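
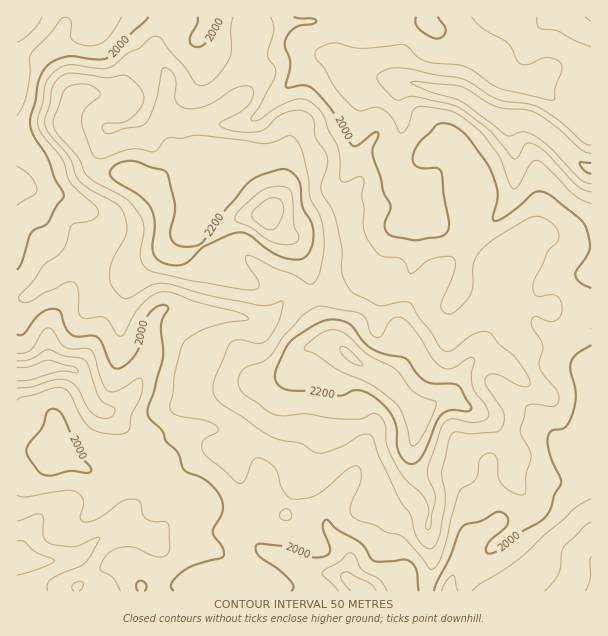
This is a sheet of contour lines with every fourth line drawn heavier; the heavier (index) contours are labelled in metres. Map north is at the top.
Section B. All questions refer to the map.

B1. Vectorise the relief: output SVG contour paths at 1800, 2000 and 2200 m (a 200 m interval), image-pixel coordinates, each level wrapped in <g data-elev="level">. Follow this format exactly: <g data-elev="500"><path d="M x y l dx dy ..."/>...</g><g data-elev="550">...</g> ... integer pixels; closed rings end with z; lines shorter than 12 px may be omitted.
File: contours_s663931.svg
<g data-elev="1800"><path d="M591 174l-6-3-5-7 1-2 10 1"/></g><g data-elev="2000"><path d="M144 591l2-3 0-3-5-4-3 0-2 3 0 4 2 3"/><path d="M291 591l3-4-4-6-11-11-19-13-4-6 0-5 4-2 21 2 10 3 19 8 14-1 5-2 1-3-7-23 0-4 3-4 3 1 8 9 24 13 13 18 7 1 23-3 7 3 6 10 2 19"/><path d="M434 591l3-10 14-26 8-24 5-5 17-5 16-9 4 0 5 3 2 4-1 6-16 15-4 6-1 6 5 2 9-5 21-17 19-10 8-9 7-19 6-12-11-27-2-11 0-7 4-7 12-2 6-8 4-12 2-12-1-10-5-15 1-8 5-9 15-9"/><path d="M42 474l9 2 20-5 16 2 3-1 1-2-13-18-15-35-4-6-5-2-4 1-3 3-5 15-12 15-3 6 2 9 9 13z"/><path d="M17 334l3 1 4-2 11-15 7-6 8-3 7 0 4 3 4 14 4 7 8 4 15-1 6 1 4 7 9 21 3 3 5 1 9-6 9-11 3-8 4-20 5-10 10-8 6-1 3 3-7 16 2 27-1 9-8 32-6 15 0 7 2 5 12 12 4 10 11 11 7 18 22 10 7 7 7 8 3 8 0 7-3 8-6 10-1 5 9 13 2 8-3 4-26 7-12 6-12 13 0 3 3 4"/><path d="M591 288l-11-6-5-7 2-5 10-15 3-7-3-17-5-10-31-25-12-5-6 2-27 23-8 4-4 1-1-5 5-22-7-24-24-34-9-8-9-4-8-1-6 3-17 18-4 8-1 7 1 5 5 3 18 1 4 3 8 50-1 10-8 6-23 3-22-3-6-3-3-3-1-6 6-19-8-14-3-15-8-24 1-6 5-10 0-4-4 0-15 12-6 1-5-6-16-30-18-20-9-5-19 2 4-22-1-8-4-10 1-9 5-7 6-5 15-2 5-3-5-3-12 0-6-1"/><path d="M149 17l-18 17-17 19-6 5-10 1-24-3-9 1-15 6-8 11-4 9-3 18-5 16 0 9 4 11 14 21 6 19 9 15 1 5-8 10-9 17-12 6-4 3-9 30-5 7"/><path d="M221 17l-14 24-4 4-6 2-6-3-1-5 7-16 1-6"/><path d="M416 17l-1 6 4 6 10 7 8 3 6-3 3-6-2-4-6-9"/></g><g data-elev="2200"><path d="M409 464l7-1 6-6 15-35 5-8 8-4 17 1 4-1 0-5-12-19-6-2-19 0-8-3-9-7-11-15-22-5-12-5-9-8-11-15-10-5-10-2-11 3-30 19-6 8-9 22-1 9 4 6 9 4 24 1 23 4 9 0 12-5 7 1 8 4 13 10 8 11 4 12 1 16 2 8 5 8z"/><path d="M167 264l10 1 8-1 18-17 25-12 11-3 10 3 18 14 14 8 15 3 9-3 4-5 3-6 1-15-2-10-8-14-2-21-4-8-7-7-8-2-18 5-10 5-9 7-23 27-19 29-6 4-12 1-9-3-5-7-1-7 4-15 1-9-8-33-5-3-28-9-11 1-8 3-5 6 1 6 29 19 11 13 4 15-3 21 1 7 5 8z"/></g>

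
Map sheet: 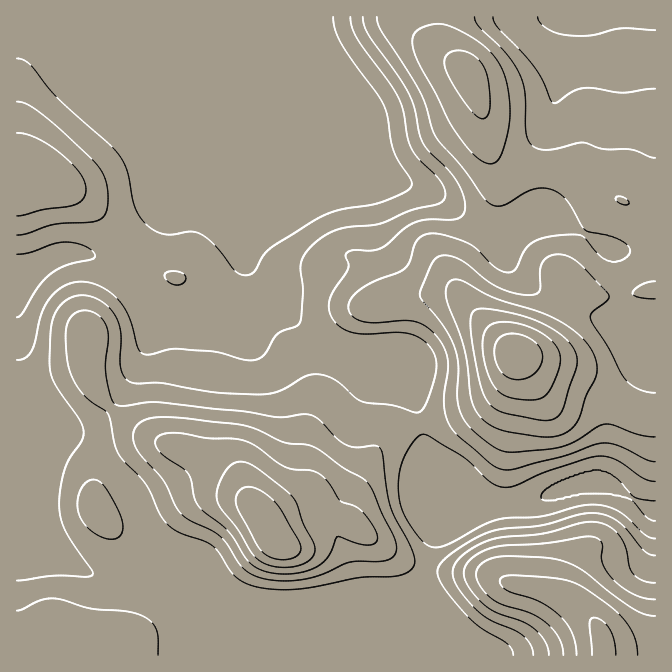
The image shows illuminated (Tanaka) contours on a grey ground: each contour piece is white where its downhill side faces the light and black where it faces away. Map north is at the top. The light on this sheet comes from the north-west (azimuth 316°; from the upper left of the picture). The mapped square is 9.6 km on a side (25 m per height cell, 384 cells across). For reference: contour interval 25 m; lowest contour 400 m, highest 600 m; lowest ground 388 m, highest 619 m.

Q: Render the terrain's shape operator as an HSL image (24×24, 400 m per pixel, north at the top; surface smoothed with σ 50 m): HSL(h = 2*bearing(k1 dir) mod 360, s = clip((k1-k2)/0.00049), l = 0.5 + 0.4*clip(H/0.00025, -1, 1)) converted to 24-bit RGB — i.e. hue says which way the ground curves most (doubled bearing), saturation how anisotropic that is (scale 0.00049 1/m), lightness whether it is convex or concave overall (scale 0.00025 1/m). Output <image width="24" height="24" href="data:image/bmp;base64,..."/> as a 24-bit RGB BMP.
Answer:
<image width="24" height="24" href="data:image/bmp;base64,Qk32BgAAAAAAADYAAAAoAAAAGAAAABgAAAABABgAAAAAAMAGAAATCwAAEwsAAAAAAAAAAAAATU6HpbiMeXiciX+coZGMhXmSW1qEf3+AgH9/gH9/f4CAgH+AgIB/f3+Af4CAgH9/gmBvaSIaPz0WSFkhTH0zvuuCu9adMCmvVm6/p7+3bnqxgH2urYSvqGWcg1yMf3+AgH56gn9of4Jof4B3gIB9f4B/gIB/gWh2YAk8yCQpZbZYNMyvWeG6tPvNlbzXKSDYXY6Xp5JrfE9Gd2A3hmk5i2tWgXh8iEZqiAwAVDkAOkkAKF4CTXMib3IrYosyTxx+ixbl2uzx0+b4nMj4qOzvf9qGclA7QjdQbHtEel06jjUunZBKXadna4dmd1xKUBVL9RSh9NfqzvL9bq7/XDGvdcOJbfrjAGXph6n/2d3ytbPjk4TFtnRcrUAdpKc0G3Cif3+AejKEsnhokM6dVm+rkilmkC42LSFHX9eYzf7VneXmfgqtkWjb1PfoU7XiLQQwADMGZ8oTxaZgj1TI54Ly6Nf02uvxCA17fn6APCaUyNm+j8KiZyV9oD2loonQZXPwyfrqu+u4sSyARTeAds6VzOZ6KgQvgXB/e4B7L2wSP04AFzIBI1ID6ecjuRAANgAHf3+ALFeJwdOTqzxVVRtIbJ9LS7lzUb22quWbrKBqqDu4lqnFaZO24YhmGwxXf3+AgGl0igsi3M8+UGoYGDgCMT4CPQsF03k5f3+AP3+KqJtfrySAm07Drd/RbcvRUczJo9GWf1uTcVqRpa92dER73WFijSembyw4YhMvmq5syaCHwlKHr6lpHHZhOIKGkcV9f3+AWlZ6b048QbCXkOHoudrllZ7Wd5bGr42UoEWXn15hqIJXTUlmrn5/wG7PYhHHsFrEt6aHpIposIWmxN3eM0XoR13Nl7LGfnOIeSturMFmPPyXOLiQhKFOgX9Hdm1EiGhFg0tkn25mrXNsYIaUYK2WnECgahKuuGzC1niUvaWHg86PesGAOjiITsbXWqvXizK/lz+1z+u4N9U5KlpemXdWgm5XgYBacnhbblhbkZxrnqaMm1JneEY8fHtWEBs7jj5q13Fw5eG/lsyZd6GqSZq+J22pe1lSSxtvsW6H6OipwM9+FEhmjXhih4h1jHt/e15vZ4Fng6Zni0Ese0IRW2QSTTkUIA8lOnBXqOS83u3o2eHymJjpd1vQciR9f4B/Expsqr3G4+zf4MnXNw96gG9IgJBLdHBYi26PdpmYkkx4uiqs64fY0p3gNn3UImq8TOW7h/+9purCy1V3lAcZZQ8ggXR/gIB/GHh4X9CAztyhzyJLdQ9dpYRdkKp1SpyPaJSNflp1gFl8SKq1frjb4tLzrH/3STvfrPTKVOuIZDIgXAAHzVEla8vRT1jEpnC+YINaHokam40XeBokXG6ylMDMrp6+bWakYll4Y1qOgm6tna9wNpsyT4g1fjdVa71zruWbfEY7SBhEgWq/1uveVFG2Vy9tq6lacaIqRF0lamsqQ7JOYMWOYHxvoH9fjl52bGeCVpSHRZell5PJsqrVV0zIYl3Ds+DFuV5umCdNO3tyN8pWyHo4gxklc1E6i5U4vo/DgmSrbM2qV9WfVn6Bbl1olJRogWhwhHd2cYdtQ3tKQI8wg5U/RHZGRrVyu4JNhgk0104jap5FT3Q4ZTkurVpjh6K0gKbBkG61rrTTq83WbHasVkd8e2h+jZJuc3Z/eIR4hHh4foB+bIJkc4NTYHVJZmMkNxkJbDggzNh3ramDUU6PU5Wqh8bBlbO5ZnqicJqhl8ylhn+oqUqjekqMgG6KlJmHbnWFgH9/gH9/gH9/f4B/f4B/dlqBkiR2mExraLSGpNyGYMKdU3LSfYzDaZ2FkoFyhWJ3jLmfgqx5fkVihkVbgGV8coyNl4+DgG6FgH9/gH9/f3+Af4CAf3+AVUGAbi+jw6GyiqqcyduaUcJgJmVoj09sqI9qYod2jHSHr7h1hFBWf0Rpjmx1eX6FdoJ3hHxygH5/gH9/gIB/gIB/f3+AgHh/WzFmWDZbvr9ho7F/v+Kik62JLUN2QnKJs7WcdWaXhXh8sqFgeU9memN1iY1+hniFf3+AgH9/gIB/gIB/gH9/gH9/gH+AgENyayVdVYlkfsh7lcqVtd+ofZa1QjavRHOWj5ltimGBjX99o3tqhF1/d4OCgId5gXt8gIB/gIB/gIB/gIB/gIB/gIB/gl2DfSNvk06Pfdm3lNzPteLTxeLVhkm7gDKHeV1yfnpicXxqhI97inRkhHGAgoeAf3+Af4B/gIB/gIB/gIB/gIB/gIB/f3+AWzmMdibRt9PYetOXVrQ8mOIOiIQSTxsfc0hWfnRsfX9xdIVpeoRf"/>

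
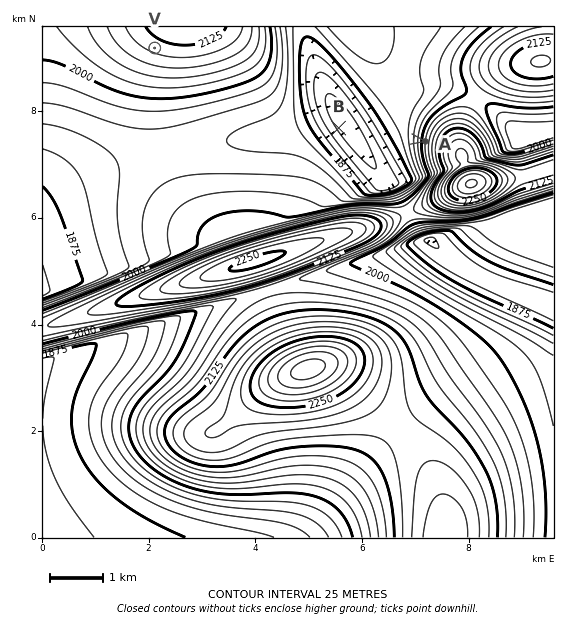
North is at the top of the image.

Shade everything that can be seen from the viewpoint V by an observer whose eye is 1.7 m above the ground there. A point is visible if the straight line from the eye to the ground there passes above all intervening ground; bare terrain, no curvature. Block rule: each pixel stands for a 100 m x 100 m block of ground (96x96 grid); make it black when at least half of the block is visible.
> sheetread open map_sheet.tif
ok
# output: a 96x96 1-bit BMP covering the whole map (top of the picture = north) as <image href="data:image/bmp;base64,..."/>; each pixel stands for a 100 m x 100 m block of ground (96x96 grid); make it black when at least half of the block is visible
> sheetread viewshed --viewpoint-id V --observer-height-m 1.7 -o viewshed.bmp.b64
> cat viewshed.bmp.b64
<image width="96" height="96" href="data:image/bmp;base64,Qk2+BAAAAAAAAD4AAAAoAAAAYAAAAGAAAAABAAEAAAAAAIAEAAATCwAAEwsAAAIAAAAAAAAA////AAAAAAAAAAAAAAAAAAAAAAAAAAAAAAAAAAAAAAAAAAAAAAAAAAAAAAAAAAAAAAAAAAAAAAAAAAAAAAAAAAAAAAAAAAAAAAAAAAAAAAAAAAAAAAAAAAAAAAAAAAAAAAAAAAAAAAAAAAAAAAAAAAAAAAAAAAAAAAAAAAAAAAAAAAAAAAAAAAAAAAAAAAAAAAAAAAAAAAAAAAAAAAAAAAAAAAAAAAAAAAAAAAAAAAAAAAAAAAAAAAAAAAAAAAAAAAAAAAAAAAAAAAAAAAAAAAAAAAAAAAAAAAAAAAAAAAAAAAAAAAAAAAAAAAAAAAAAAAAAAAAAAAAAAAAAAAAAAAAAAAAAAAAAAAAAAAAAAAAAAAAAAAAAAAAAAAAAAAAAAAAAAAAAAAAAAAAAAAAAAAAAAAAAAAAAAAAAAAAAAAAAAAAAAAAAAAAAAAAAAAAAAAAAAAAAAAAAAAAAAAAAAAAAAAAAAAAAAAAAAAAAAAAAAAAAAAwAAAAAAAAAAAAAAA+AAAAAAAAAAAAAAAfgAAAAAAAAAAAAAAH8AAAAAAAAAAAAAAB+AAAAAAAAAAAAAAAAAAAAAAAAAAAAAAAAAAAAAAAAAAAAAAAAAAAAAAAAAAAAAAAAAAAAAAAAAAAAAAAAAAAAAADgAAAAAAAAAAAAAAD8AAAAAAAAAAAAAAD/gAAAAAAAAAAAAAD/+AAAAAAAAAAAAAD//wAAAAAAAAAAAAD//+AAAAAAAAAAAAD///wAAAAAAAAAAAD///+AAAAAAAAAAAD////4AAAAAAAAAAD/////AAAAAAAAAAD/////8AAAAAAAAAD//////gAAAAAAAAD//////8AAAAAAAAD///////gAAAAAAAD///////8AAAAAAAD////////gAAAAAAD////////8AAAAAAD/////////gAAAAAD/////////8AAAAAD//////////gAAAAD///////////AAAAD///////////+AAAD////////////wAAD////////////4AAD/////////gA/8AAD/////////AAP+AAD////////8AAH/AAD////////wAAD/gAD///////+AAAD/wAD///////AAAAD/4AD//////AAAAAD+AAD/////wAAAAAD+AAD////8AAAAAAD+AAD////gAAAAAAB+AAD///+AAAAAAAB+AAD///4AAAAAAAA+AAD///wAAAAAAAAeAAD///AAAAAAAAAEAAD//+AAAAAAAAAAAAD//8AAAAAAAAAAAAD//4AAAAAAAAAAAAD//4AAAAAAAAAAAAD//wAAAAAAAAAAAAD//wAAAAAAAAAAAAD//gAAAAAAAAAAAAD//gAAAAAAAAAAAAD//AAAAAAAAAAAAAD/4AAAAAAAAAAAAAD/AAAAAAAAAAAAAAD8ADAAAAAAAAAAAADwADwAAAAAAAAAAADgAD4AAAAAAAAAAADAAB8AAAAAAAAAAACAAA4AAAAAAAAAAAAAAAAAAAAAAAAAAAAAAAAAAAAAAAAAAAA="/>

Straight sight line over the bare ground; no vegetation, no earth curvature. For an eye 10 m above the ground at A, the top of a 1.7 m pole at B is visible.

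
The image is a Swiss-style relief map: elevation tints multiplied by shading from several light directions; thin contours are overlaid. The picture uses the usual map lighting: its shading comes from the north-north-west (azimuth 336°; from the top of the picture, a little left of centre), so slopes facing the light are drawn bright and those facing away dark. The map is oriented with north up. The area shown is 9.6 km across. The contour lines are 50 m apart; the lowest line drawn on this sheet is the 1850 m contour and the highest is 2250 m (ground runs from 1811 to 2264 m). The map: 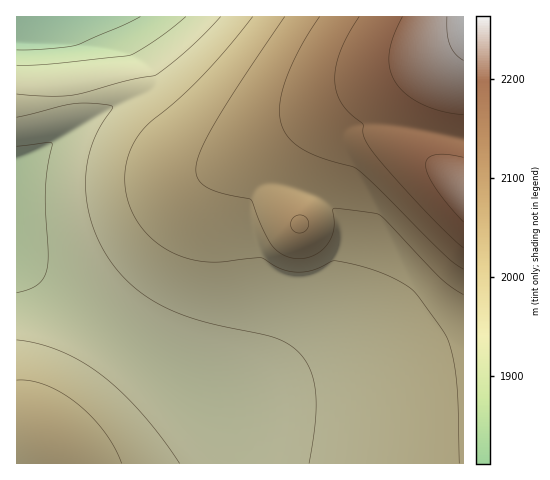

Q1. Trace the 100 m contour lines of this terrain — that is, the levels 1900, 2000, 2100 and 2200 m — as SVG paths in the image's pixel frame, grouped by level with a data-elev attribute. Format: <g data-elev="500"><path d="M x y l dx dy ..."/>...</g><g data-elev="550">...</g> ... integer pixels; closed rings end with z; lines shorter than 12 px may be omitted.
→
<g data-elev="1900"><path d="M17 146l31-4 4 2-4 23-3 21 3 65-1 17-4 8-5 7-10 5-11 3"/><path d="M186 17l-28 22-27 16-78 9-36 1"/></g><g data-elev="2000"><path d="M122 463l-7-15-11-16-12-15-15-13-15-11-16-8-15-4-14-1"/><path d="M253 17l-24 29-25 28-25 25-31 25-12 15-8 18-3 18 1 19 6 18 10 16 13 14 17 10 17 7 27 3 44-4 21 11 17 3 15-2 19-9 4 0 22 4 20 7 18 7 15 10 8 8 24 33 8 19 6 40 2 74"/></g><g data-elev="2100"><path d="M296 232l7 0 5-4 0-7-4-5-7 0-6 5 0 7z"/><path d="M320 17l-22 35-15 35-3 14-1 11 2 11 4 9 8 11 14 9 19 7 27 8 5 3 87 85 18 14"/></g><g data-elev="2200"><path d="M463 157l-16-3-12 1-7 3-2 7 2 10 7 13 28 34"/><path d="M402 17l-9 19-4 18 1 15 5 13 11 12 16 10 19 7 22 4"/></g>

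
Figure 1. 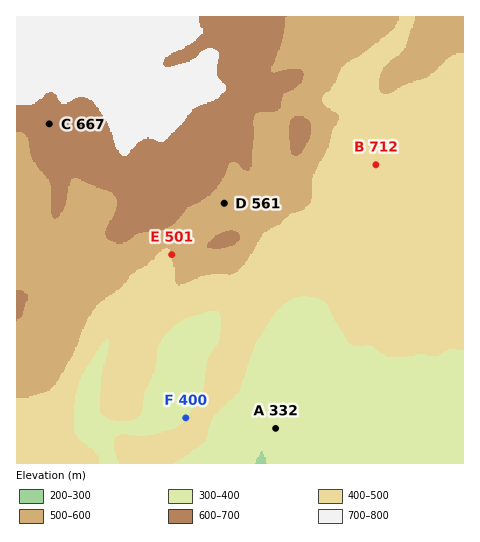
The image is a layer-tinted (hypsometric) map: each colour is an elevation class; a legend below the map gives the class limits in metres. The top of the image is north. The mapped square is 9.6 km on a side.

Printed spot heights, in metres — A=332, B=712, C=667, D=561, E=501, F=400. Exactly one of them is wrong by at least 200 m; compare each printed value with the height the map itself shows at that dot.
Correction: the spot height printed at B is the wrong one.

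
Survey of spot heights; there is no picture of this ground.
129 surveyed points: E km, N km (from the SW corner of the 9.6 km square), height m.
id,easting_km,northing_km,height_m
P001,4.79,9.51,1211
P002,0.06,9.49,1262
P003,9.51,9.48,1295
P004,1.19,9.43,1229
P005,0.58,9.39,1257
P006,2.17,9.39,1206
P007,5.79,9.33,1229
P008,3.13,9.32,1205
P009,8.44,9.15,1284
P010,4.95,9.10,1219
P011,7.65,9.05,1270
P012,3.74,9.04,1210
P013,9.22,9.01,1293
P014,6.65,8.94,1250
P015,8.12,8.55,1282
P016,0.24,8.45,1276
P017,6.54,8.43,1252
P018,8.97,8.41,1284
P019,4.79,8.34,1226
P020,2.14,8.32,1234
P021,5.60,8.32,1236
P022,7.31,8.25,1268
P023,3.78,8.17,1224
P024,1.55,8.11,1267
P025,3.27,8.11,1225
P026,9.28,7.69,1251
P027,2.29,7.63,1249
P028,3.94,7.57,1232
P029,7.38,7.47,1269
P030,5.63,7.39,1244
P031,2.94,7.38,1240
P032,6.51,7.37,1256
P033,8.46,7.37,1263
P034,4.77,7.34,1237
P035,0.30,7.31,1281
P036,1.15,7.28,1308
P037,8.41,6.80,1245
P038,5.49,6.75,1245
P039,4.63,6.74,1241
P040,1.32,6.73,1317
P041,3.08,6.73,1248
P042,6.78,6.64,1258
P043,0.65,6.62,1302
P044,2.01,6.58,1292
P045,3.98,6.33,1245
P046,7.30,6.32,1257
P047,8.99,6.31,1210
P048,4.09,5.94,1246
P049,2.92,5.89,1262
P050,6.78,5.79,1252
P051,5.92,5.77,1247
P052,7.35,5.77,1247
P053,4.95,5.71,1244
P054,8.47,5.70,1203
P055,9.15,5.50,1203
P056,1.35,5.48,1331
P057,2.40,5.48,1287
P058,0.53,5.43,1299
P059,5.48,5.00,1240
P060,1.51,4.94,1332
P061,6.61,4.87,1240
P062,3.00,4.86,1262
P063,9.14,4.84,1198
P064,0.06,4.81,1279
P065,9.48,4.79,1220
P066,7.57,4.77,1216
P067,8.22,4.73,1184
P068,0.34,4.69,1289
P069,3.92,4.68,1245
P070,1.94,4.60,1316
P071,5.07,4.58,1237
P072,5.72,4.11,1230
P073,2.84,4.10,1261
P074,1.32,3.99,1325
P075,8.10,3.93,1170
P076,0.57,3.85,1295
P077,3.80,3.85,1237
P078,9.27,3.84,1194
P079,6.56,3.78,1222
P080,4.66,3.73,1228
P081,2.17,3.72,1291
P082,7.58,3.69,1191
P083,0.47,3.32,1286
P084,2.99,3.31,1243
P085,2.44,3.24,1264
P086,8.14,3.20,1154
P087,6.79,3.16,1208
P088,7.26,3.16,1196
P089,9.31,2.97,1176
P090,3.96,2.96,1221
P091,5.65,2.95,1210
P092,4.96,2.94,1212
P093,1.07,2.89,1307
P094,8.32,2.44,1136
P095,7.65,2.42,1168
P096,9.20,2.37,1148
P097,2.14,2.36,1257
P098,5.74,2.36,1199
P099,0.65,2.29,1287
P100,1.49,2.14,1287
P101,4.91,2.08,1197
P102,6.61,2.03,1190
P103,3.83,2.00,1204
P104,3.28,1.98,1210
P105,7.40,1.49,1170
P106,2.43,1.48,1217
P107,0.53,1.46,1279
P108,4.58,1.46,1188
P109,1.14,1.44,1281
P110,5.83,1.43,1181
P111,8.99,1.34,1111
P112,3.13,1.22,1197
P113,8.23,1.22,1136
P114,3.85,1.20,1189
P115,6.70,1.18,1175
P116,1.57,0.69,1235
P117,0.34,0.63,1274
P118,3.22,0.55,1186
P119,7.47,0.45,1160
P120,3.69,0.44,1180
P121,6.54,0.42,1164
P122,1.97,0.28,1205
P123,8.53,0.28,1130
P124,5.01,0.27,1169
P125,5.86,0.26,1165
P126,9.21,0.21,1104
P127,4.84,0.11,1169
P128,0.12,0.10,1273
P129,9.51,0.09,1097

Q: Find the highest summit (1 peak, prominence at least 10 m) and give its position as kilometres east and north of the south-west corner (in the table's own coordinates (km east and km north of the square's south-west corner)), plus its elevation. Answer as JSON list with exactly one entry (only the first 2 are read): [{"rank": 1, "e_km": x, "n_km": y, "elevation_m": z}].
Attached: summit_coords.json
[{"rank": 1, "e_km": 1.41, "n_km": 5.06, "elevation_m": 1333}]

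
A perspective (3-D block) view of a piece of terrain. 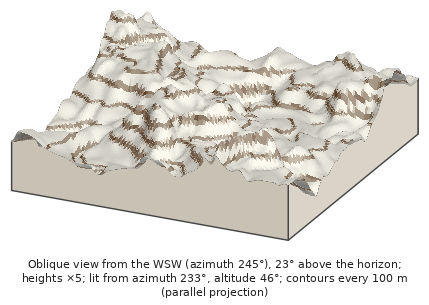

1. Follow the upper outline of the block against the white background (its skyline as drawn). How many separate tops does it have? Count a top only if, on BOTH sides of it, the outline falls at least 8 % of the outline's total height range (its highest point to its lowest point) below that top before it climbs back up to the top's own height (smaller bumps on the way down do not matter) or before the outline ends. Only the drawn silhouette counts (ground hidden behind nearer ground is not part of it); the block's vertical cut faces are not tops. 3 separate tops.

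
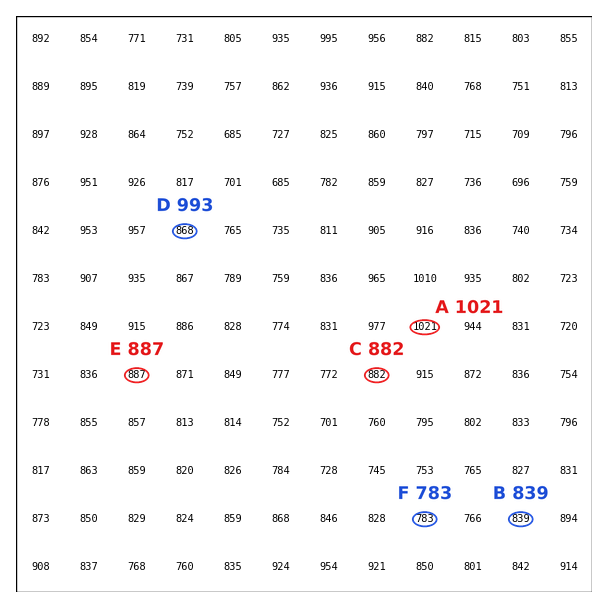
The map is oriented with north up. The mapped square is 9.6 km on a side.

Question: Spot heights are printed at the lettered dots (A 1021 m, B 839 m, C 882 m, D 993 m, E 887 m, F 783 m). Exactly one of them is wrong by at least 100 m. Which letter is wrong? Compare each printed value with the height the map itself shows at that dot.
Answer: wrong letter D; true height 868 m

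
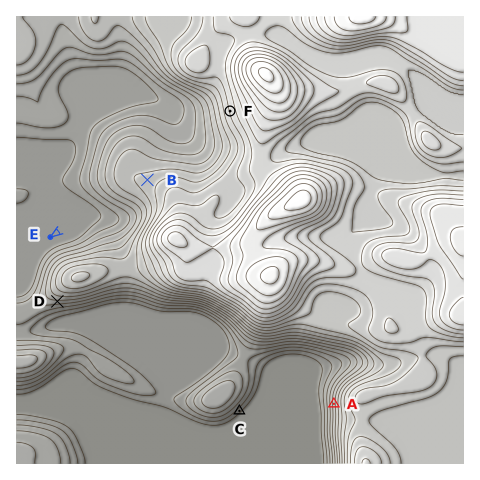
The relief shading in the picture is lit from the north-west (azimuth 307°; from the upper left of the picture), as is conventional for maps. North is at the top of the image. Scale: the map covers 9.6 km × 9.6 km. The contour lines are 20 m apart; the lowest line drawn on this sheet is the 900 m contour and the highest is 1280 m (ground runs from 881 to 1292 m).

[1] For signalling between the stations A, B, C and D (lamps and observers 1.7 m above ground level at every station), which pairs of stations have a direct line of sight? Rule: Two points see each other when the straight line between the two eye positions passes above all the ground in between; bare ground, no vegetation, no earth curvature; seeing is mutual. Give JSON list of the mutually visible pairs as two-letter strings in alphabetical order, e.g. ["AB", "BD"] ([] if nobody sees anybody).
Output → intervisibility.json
["AC", "AD"]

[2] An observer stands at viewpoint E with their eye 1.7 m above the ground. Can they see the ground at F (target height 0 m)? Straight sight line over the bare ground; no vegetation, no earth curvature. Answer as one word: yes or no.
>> no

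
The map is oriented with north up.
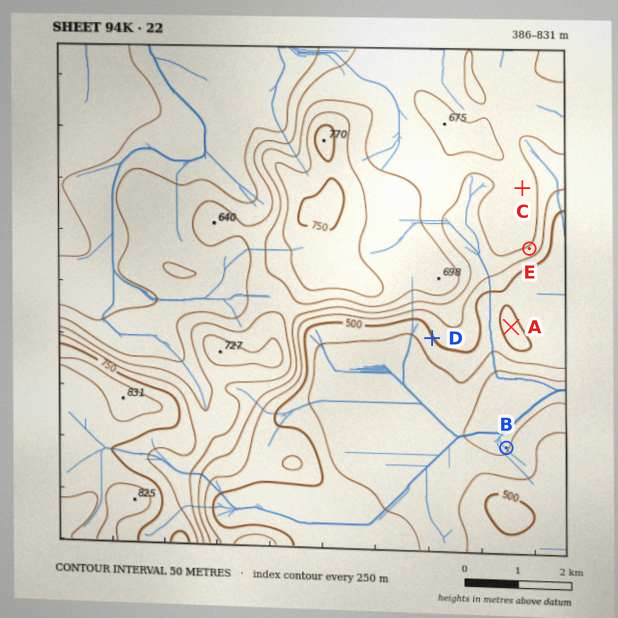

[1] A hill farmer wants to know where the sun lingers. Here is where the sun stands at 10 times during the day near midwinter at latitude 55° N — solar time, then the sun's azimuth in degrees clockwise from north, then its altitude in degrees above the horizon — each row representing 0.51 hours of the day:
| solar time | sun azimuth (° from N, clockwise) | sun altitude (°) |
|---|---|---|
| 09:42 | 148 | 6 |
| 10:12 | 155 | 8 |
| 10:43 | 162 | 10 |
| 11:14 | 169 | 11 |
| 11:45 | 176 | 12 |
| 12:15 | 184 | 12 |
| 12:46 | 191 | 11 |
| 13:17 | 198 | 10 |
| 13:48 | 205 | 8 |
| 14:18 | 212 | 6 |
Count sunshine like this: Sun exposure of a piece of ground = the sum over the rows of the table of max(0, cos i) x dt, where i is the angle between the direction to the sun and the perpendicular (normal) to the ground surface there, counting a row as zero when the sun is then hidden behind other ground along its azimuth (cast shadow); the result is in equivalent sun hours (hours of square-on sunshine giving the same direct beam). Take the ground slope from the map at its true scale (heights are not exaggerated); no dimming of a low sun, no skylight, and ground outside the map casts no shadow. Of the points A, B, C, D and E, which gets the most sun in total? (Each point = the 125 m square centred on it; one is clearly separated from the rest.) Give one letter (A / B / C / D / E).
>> E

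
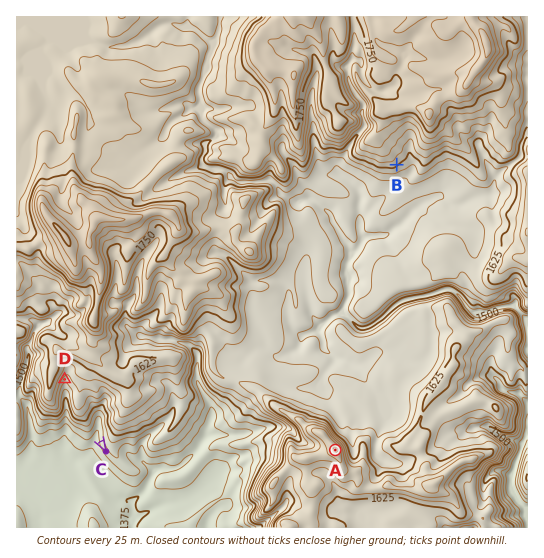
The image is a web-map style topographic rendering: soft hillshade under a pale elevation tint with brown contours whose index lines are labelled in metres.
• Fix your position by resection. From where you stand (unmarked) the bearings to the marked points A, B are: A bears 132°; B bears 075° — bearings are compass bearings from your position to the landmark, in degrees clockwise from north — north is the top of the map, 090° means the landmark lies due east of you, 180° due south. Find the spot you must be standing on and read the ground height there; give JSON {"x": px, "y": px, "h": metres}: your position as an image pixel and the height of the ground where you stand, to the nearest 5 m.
{"x": 105, "y": 243, "h": 1770}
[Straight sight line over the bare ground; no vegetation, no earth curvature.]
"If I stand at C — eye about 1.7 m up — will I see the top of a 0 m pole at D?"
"No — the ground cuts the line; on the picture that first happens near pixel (88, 420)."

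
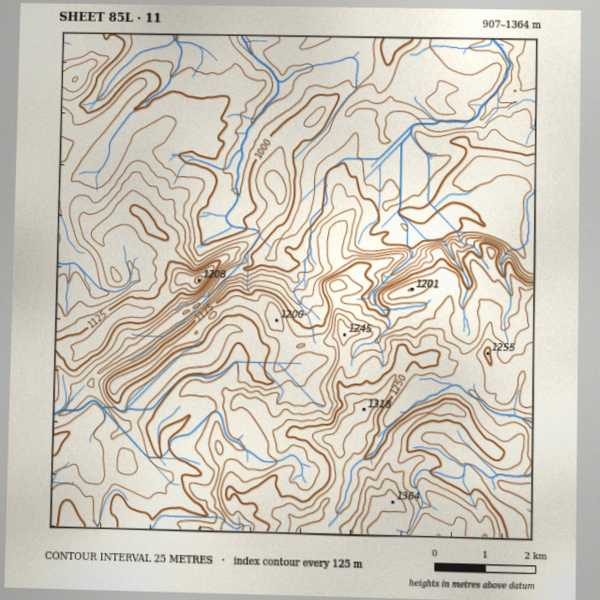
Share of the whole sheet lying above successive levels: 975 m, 85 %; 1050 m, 59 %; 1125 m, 38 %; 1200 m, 21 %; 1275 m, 6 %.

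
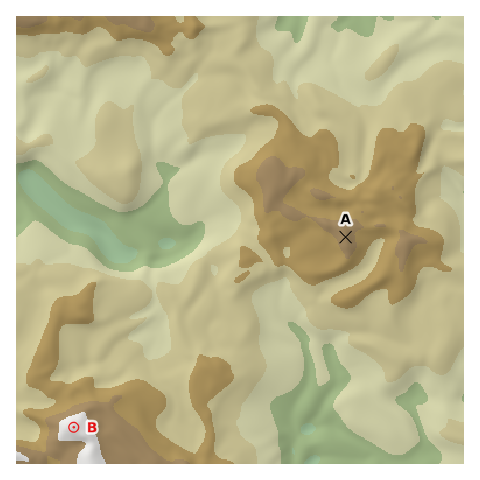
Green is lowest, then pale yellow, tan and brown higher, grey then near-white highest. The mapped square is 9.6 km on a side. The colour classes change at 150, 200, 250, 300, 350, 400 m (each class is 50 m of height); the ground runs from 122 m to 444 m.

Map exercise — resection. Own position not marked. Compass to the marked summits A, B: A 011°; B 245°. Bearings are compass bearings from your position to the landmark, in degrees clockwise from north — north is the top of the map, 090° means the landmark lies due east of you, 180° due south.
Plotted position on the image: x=332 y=307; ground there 290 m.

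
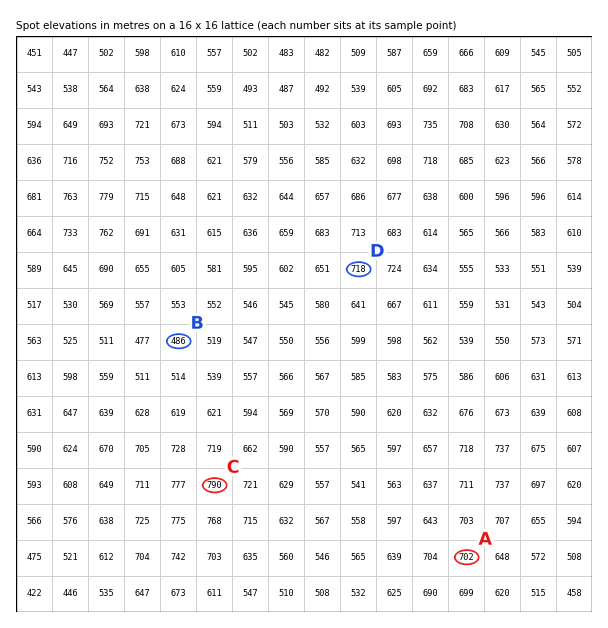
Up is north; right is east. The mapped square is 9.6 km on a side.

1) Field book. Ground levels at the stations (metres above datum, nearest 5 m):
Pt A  700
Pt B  485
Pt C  790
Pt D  720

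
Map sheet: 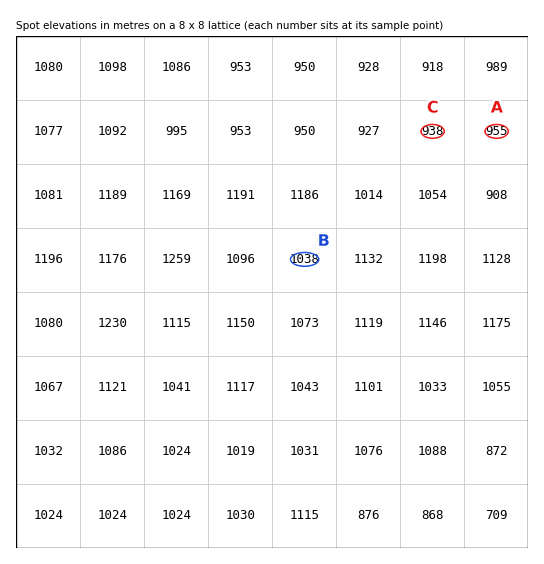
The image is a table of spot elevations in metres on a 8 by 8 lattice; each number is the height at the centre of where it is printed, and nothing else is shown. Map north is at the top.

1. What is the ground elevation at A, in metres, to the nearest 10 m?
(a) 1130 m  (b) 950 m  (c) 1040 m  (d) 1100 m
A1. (b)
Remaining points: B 1040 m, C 940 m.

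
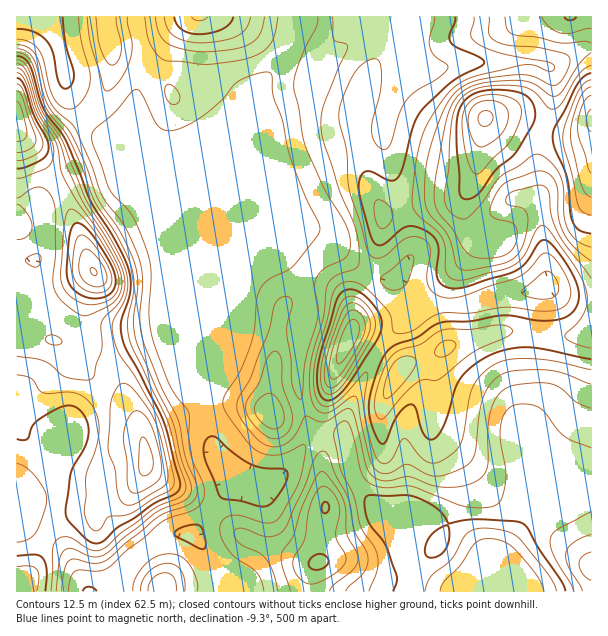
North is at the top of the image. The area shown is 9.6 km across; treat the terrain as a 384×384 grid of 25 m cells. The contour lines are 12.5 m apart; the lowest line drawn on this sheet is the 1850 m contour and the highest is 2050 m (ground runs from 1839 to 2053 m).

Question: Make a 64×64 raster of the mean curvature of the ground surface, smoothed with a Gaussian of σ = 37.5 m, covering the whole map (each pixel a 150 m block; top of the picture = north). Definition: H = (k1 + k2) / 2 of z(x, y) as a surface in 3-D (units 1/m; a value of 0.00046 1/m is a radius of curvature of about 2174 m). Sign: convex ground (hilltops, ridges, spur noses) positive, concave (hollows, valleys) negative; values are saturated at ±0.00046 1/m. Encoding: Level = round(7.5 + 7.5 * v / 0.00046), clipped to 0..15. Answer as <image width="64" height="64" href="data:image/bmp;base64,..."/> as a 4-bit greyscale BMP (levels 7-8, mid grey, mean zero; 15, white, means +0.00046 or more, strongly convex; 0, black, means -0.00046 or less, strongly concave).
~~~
<image width="64" height="64" href="data:image/bmp;base64,Qk12CAAAAAAAAHYAAAAoAAAAQAAAAEAAAAABAAQAAAAAAAAIAAATCwAAEwsAABAAAAAAAAAAAAAAABEREQAiIiIAMzMzAERERABVVVUAZmZmAHd3dwCIiIgAmZmZAKqqqgC7u7sAzMzMAN3d3QDu7u4A////AIq5dEVXh2nN24d4h2Zmd3d2VEVnd4iIZmZ3d3d2VUV4q8p0RFZ2V6zbl3iHZmZniZmHZ3d3iIhmZnd3d2ZVaJury3Q1d2RFiruXZ3d2Zmiau7qZmHd4iId2d3d2ZWeKvImqdEaZdDRnmYdmZ3d3eJq7u7qpdmeJqYdmd2ZmeaqqZ4l0WLyVM1Z3dmZniYiIiJmZmqmHZnm7l2ZmZmiZmZlmeXVp3adURVZmZnirqYd3iIiIh3dmebuXZVVWeZmIiGZ4h3rMqHZERWZmi8uodmiZiHdmZ2Z4mpdlVmeJmId4d3iIirqZqFM0VWabuoZVeJqZhlVmdmZ4h3d4iIiId3d3d4iZmIm6dDRVVnmXZVV5qrunVFZmZWZ4iZmYh3d3d3d3eJmHecyWVnd2Z3ZmVnis3aZEVmVVZoiZmZh3d3d3d3dniYZpzKmby4ZmZ2ZlV5ztlURWVVZ3iIiIiHd3d3h3d3aJhmi8us3bhmZ3d2VVjNpjRndmaIiIeIh3d3d3eHd4d4mXZ5u7zKhlZ3d3ZkV7xzNZqoZ5mId4iHd3d3d4Z3iHeZhmiszKZEVnd3ZlRIzHImrbhoqpiIiId3d3d3dniYZomHZ6zbhDRnd3d2ZEfMcia9t2iqmImId3d3d3d3iZdmaJh3nNt0NWd3d4h1RqtzJr2mWKmImYd2d3d3d3mYh2ZWiYis2mRFZ3ZnmqdEinMmvaVYqYiZh2Z3d3iIiYd2ZlZ5iK3JZFVmZmebyVRoUifNlVipiImHZmd3eIiId2ZmVniIvshVZmZmebzKZWdBN82EWKmIiIdmZ3d4iHiHdmVWiIi+t0V3dmeb3clViVEo3ZRHmYiIh2Znd3iHeIiHZWeIeb2VRXiHeKzct0ScghbOpUaaiIiHZmd3d4h4iYdmeIiKy3NGeId4mruVI6/EBK7XRYmXeIdmZ3d3eId4iIeJh4vJU0Z3d2Z4moQTv/cBfepleYd3d2Z3dmZ3hmd4mZmHm7hEV3d3ZmealBOv+iA67YVoh3d3Znd2Zmd3ZmiZiHebp0Rnd3d2Z6ylEo/+UBfet2iHd3dmd3Zmd3h2eIh3eJqWRXd3d3ZnrbYiff+BBL7ZiZl3d2Z3d3d4iYiIiIiJmXVWd3d3dmactiJq/8QCe8qaupiHd3eIiJmImamZmZmIZVZ3d3d3ZoqmMkjv+DFHiJvLqqmYiJmaqZeJqYiZiIdlV3d3d3dmeqcyNr/9dERFiruqu7qqqqqpl3iId4h3d1Vnd3d3d2Z5p0Ilnv6nVERpqYmry7qqmZmXd3Zmd2Z2VGd3d3d3dnmoUySN/pd2VFZ2VniamYiHeJd2ZmZ3Z4ZEZ3d3d3d3ial0NI38hmd2VVQzRWd2ZmVWiIdmd4mruERXd4iHd3eJqoVGnNllZ3dmZUQzRFVVVEaKl2eJq+/pQ1d3iHd3d4iZhmeap1Vnd3iIdkQ0RVVURoqGZ5rO/+hEV3eId3d3d3d3eJmGVWZneaupdVVVZVRXmHZWi9//t0Rnd4d3d3d3d3eIh3ZmZmZ5q7qYh3ZlRGinZUV63/yFRWd3d3d3d3d3d3dmZ4h2ZWeaqqqqqGQ0eZZlRHre2VRFZ3d3d3d3d3d3d2VYqnVURXmZmrzJYzWKmHZFe+63RFZnd3d3d3d3d3d3ZFi7lkQzaJmZrMpTNqual1WM/qVFVnd3d3d3d3d3d3dkR7ynVURpqpmrumNIy5ynVY38dEVmd3d3d3d3d3d3d2VYvKh2Z4mZiJqpZFnLioZVnepUVmd3iHd3d3d3d3d2ZWi8qHeJqpdmaJl1WbuIdVatxzNWd3iIh3d3d3d3d3dmebuXd4mqmHVFeHVYqphlWL2lI2d3eIiIh3d3d3d3d3eKqoZniaqqlkNWZEaaqGV5zJQkZ3d4iIiIh3d3d3d3d5qpdmd4mZu4U0ZUNYq4ZnrLhDV3d3d3eIiHd3d3d3d3mqhmZ3iIirllZ2Q0eshmebp0Rnd3d3d3d3d3d3d3d3eal2Z3iHeKuXeIdUV6yXeKqGRWeId3d3d3d3d3d3d3d4mGZneId4qpiIh2Zoq7mruXRFd4iHd3d3d3d3d3eIh4iHZmeId3mqmIh2Z3iavN7YU0Z3iIh3d3d3d3d3eIiIiIdmZ4h3eaqYiGZneJnN/rZEVnd3eId3d3d3d3d4iIiJh2ZniHZ5qpmYZmZ5qu7aZEVmd3d3iHd3d3d3d3iIeJmHZmd4dnm7qph2Zmi8/pQjaId3d3eJh3d3d3d3eIh4mYdmd3dmi926mId1V779UANpqXdmZ5mYh3d3d3d4h3ial2Z3d2aM7tupmXVGvv0wA2ial2Z4mpiIiHd3d4iHeJqYd3d3Zovu3Lq6hDa//SAkVoqoZniZiHeHd3d4iIdniqh3d3dVebzLu7qENr/8IDVVeahmeJh3d3d3dneJh2aJqXd3dlVWeIiJmWM1rfshRmVpuWV4h2Z3d3dmZ4mYdnmph3d3ZUREREVmQyWL+0NWZWm6dWd2Zmd3d3ZmeJh2aJmHd3d2VDIiM0RDNGn6VFZmest1Z3Zmd3d3h3ZnmYdniYh3d3dmVVVERFVUVpdVZmaLy3Vnd3d3eIiIdmeJl2Z4iId3iZiIiIh3d3ZVVWZmZ5vKZWeJmZiImZiHZniYdmeIh3eJmpqqqpiJmGRWZ3Znm7hUZ5qqqpmZmIdlZ4iId3iHd3iIiJmqmYmqhmZ3dmebp0RXmru6qZmId2VWeJmGZ4dmZmZmd4mIiay4"/>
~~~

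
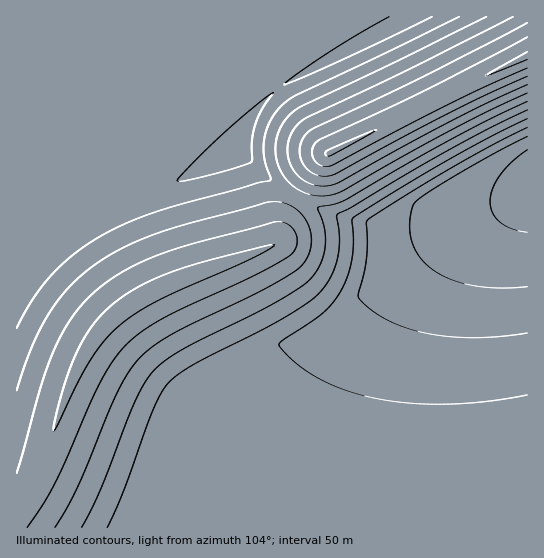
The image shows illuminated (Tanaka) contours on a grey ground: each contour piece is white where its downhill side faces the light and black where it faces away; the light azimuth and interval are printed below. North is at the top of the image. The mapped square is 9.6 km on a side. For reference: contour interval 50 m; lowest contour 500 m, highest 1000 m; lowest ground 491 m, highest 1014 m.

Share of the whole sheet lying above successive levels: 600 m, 94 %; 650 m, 85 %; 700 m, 77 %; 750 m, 69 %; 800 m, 43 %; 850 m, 17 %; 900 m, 10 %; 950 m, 5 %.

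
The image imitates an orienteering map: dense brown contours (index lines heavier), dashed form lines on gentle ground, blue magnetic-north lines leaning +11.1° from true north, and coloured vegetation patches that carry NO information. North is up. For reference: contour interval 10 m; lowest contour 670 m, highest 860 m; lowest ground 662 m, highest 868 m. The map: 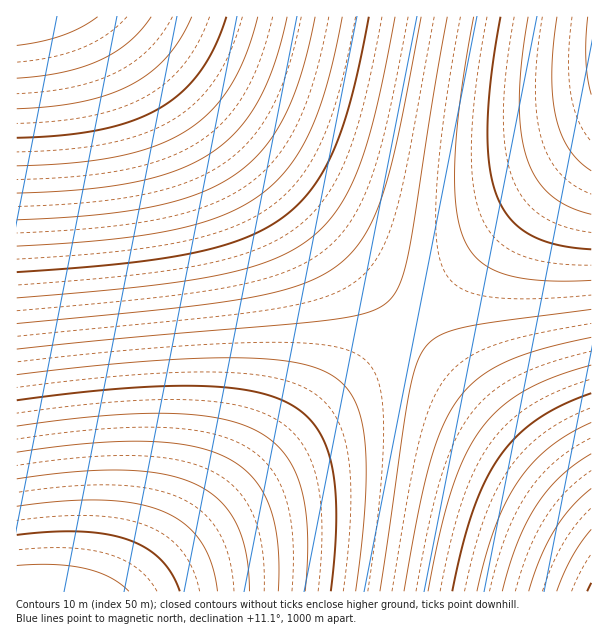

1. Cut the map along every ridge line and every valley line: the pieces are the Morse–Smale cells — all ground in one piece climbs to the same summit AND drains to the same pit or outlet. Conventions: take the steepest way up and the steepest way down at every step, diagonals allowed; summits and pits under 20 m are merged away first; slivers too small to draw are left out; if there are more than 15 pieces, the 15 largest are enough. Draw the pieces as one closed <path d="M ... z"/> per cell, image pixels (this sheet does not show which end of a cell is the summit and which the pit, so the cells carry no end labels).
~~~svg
<path d="M113 16l-97 1 1 575 114-2 278-269z"/><path d="M591 16l-477 1 19 18 241 252 36 33 180-173z"/><path d="M410 322l-282 269 463 1 1-80z"/><path d="M591 145l-182 176 182 190z"/>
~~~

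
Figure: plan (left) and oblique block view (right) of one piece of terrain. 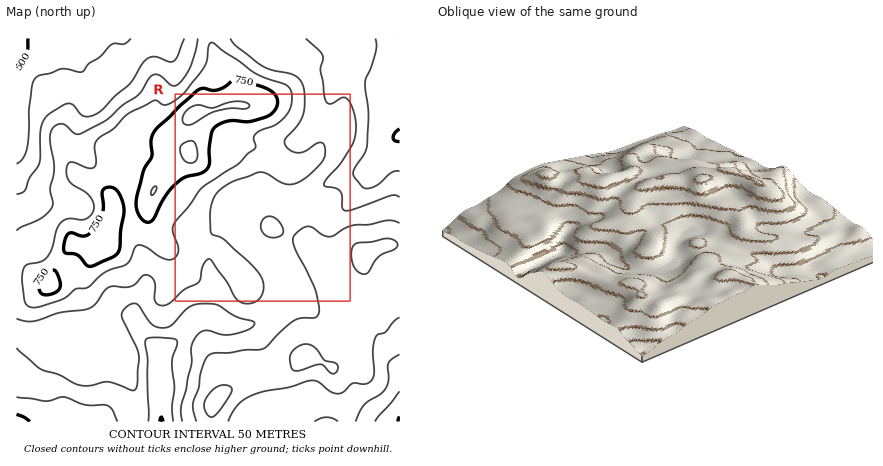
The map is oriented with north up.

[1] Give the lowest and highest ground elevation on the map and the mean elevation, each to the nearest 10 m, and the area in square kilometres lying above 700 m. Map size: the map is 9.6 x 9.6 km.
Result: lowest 480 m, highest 810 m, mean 650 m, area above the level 18.5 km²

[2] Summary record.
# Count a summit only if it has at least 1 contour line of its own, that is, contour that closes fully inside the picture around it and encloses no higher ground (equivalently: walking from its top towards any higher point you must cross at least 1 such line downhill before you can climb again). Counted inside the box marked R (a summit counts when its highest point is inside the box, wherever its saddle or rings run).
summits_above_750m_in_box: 2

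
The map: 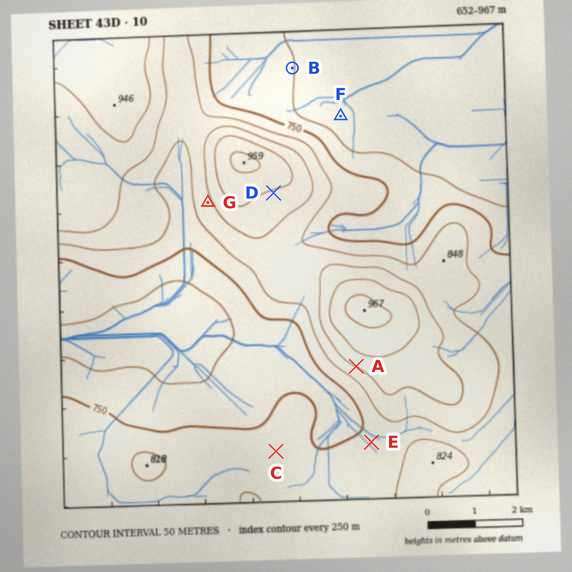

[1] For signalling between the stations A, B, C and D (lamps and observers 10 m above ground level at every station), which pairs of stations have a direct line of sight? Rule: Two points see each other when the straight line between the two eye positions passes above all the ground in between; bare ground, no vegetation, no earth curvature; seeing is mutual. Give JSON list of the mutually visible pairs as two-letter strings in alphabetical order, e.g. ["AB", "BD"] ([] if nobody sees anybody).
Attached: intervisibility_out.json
["AC", "CD"]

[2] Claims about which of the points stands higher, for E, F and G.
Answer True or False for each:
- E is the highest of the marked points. False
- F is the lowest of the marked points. True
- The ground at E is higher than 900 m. False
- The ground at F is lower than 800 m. True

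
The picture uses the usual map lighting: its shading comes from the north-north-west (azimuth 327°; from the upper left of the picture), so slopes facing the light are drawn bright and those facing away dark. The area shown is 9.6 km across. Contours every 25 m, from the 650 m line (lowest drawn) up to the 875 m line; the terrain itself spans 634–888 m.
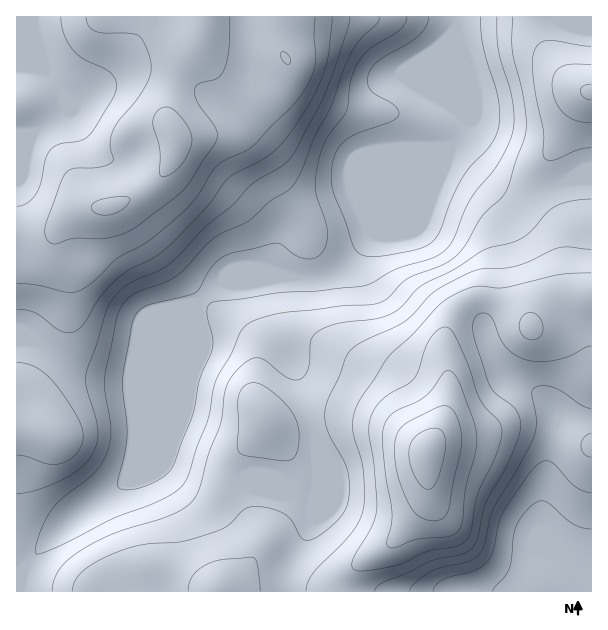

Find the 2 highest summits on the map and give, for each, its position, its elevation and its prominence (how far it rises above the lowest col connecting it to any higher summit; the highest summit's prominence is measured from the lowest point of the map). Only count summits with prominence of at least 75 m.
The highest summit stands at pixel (426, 453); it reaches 888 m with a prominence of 254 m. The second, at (174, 135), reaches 835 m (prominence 135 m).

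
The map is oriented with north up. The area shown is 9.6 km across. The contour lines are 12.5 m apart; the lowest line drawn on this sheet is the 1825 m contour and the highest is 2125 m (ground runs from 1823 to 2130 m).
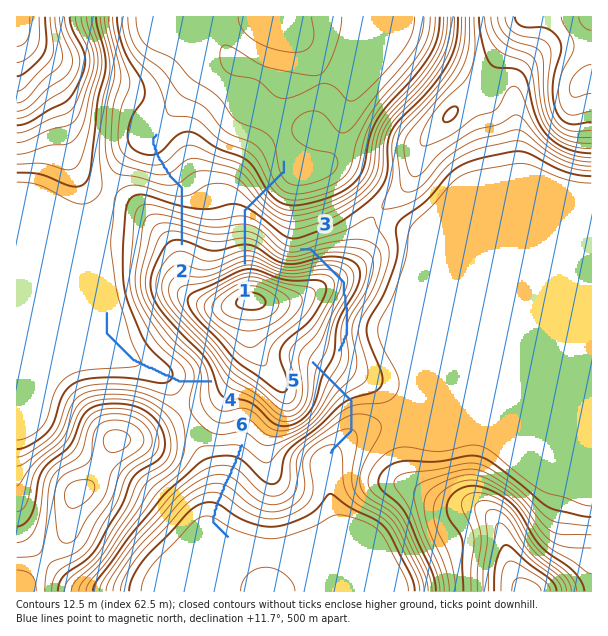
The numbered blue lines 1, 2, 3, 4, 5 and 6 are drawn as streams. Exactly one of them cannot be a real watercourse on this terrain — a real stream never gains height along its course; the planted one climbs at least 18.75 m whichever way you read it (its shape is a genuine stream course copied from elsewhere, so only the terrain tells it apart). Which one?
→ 3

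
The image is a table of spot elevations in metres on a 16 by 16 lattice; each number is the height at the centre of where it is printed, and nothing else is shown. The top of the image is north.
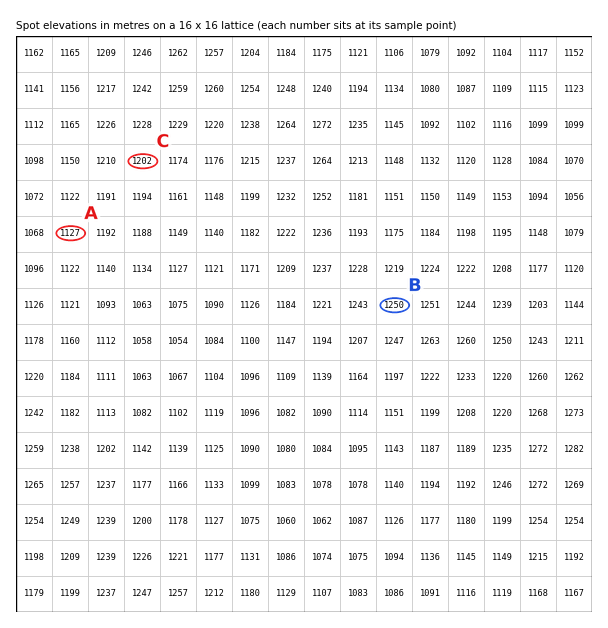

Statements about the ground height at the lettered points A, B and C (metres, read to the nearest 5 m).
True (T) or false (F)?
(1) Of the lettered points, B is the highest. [T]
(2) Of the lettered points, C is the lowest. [F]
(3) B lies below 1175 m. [F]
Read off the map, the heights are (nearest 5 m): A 1125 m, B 1250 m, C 1200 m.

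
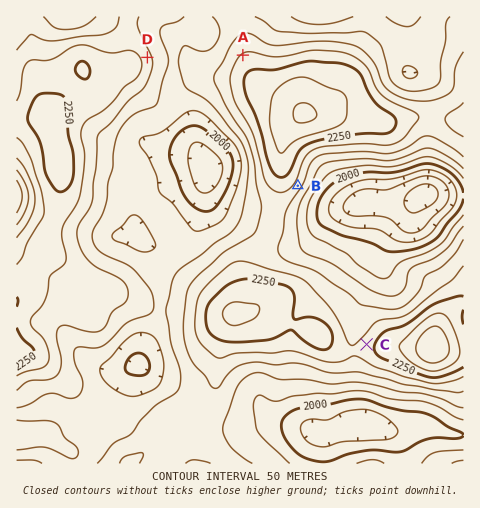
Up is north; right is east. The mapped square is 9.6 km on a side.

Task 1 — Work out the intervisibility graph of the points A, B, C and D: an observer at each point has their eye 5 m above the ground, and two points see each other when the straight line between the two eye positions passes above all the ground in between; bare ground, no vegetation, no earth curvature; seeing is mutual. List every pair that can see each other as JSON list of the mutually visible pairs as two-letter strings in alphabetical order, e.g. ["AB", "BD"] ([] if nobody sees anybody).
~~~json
["AD", "BC", "CD"]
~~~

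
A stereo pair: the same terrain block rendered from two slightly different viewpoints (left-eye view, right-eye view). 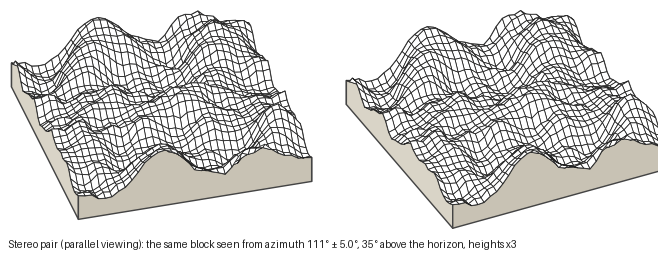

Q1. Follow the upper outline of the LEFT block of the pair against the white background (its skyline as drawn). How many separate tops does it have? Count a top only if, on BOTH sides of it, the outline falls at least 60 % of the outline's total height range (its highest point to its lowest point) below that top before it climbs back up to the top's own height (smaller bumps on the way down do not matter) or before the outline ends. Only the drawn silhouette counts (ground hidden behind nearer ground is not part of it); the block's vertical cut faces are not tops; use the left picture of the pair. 0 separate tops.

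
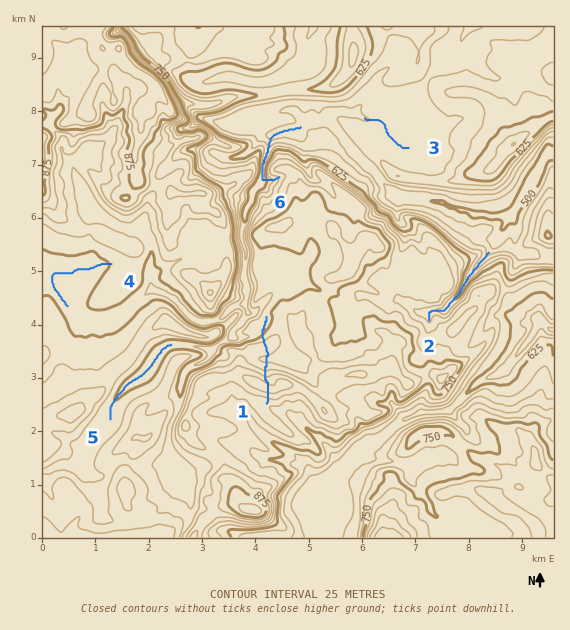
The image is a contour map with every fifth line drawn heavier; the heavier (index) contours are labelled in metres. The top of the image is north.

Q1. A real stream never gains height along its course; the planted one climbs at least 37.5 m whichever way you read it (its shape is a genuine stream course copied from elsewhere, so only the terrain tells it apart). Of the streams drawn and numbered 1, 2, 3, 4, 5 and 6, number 1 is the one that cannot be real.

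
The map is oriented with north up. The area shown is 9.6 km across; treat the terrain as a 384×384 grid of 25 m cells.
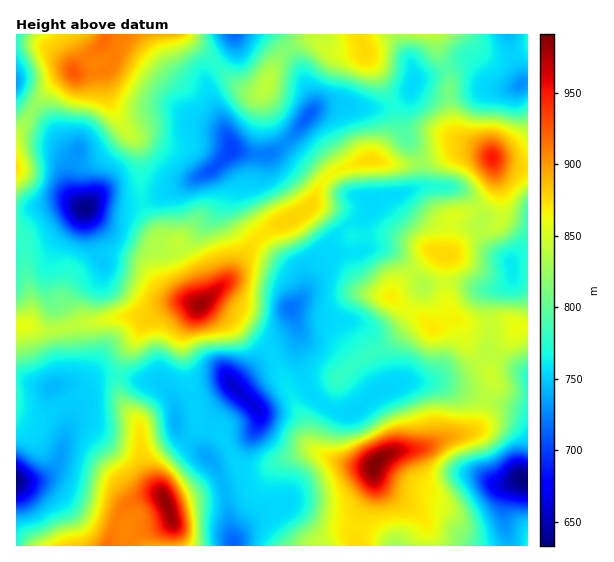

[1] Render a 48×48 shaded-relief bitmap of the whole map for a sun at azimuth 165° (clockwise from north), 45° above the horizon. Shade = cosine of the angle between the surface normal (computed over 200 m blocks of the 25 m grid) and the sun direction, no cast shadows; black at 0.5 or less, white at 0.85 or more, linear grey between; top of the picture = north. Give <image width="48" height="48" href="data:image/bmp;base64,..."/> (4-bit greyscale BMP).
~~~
<image width="48" height="48" href="data:image/bmp;base64,Qk32BAAAAAAAAHYAAAAoAAAAMAAAADAAAAABAAQAAAAAAIAEAAATCwAAEwsAABAAAAAAAAAAAAAAABEREQAiIiIAMzMzAERERABVVVUAZmZmAHd3dwCIiIgAmZmZAKqqqgC7u7sAzMzMAN3d3QDu7u4A////AFISNFZ5maz+uaqph1VWiZmau6q7qrmYiFMiI1Z5mZvdqqqpmGVFeJmau7qqqqmIh0VTM0V4mZmpmqqqmYdVZ4mau7qaqpiHdTRWVUVomZqXiqqpmZh2Z4msy6mZqHd2UzNWdlVneJh2eZmZmZmYeJrN26mZhmdlRGZnd1VnZmVFZ5mZmqqZiJq926mZdniIdpqYh2VWdkMjV4mZmqu6mZmrzcuqmavMqsy5iGQ1d1MkZ4mYiau7qXZ4ve3M3t7u7tuqmHU0aHVGiZmHZniqhkIkeszd/////7qqmIZVaIZompmXVVZ3UyAAFGeKzv//7amaqYh2eIiImZmYVFVVQyAAATRXiavd3KmZqZiHd3iZmZiIdVZVVmUgACRWZnibu6mZmZiHZFiZmYdmiHd2eJh1IBI0RWeJu5mYmZiHQ1iZmYVXqpiImqqYZDIjRneaupmZmZmHZniZmYZ6u5mJmrqpmHZVZ4maqqqqmZmImZmaqZmrqpmZmaqqqZmIiJmZmsy7qqqazLq8ur3LqZiIiImrqqq6mZmZq93cy7uq3tze7e/sqZiIiIiau7vMuqmavMzd3cy6vu7e///+uZiIiIiJq8zNy6mavLzMzM3LrN3N////ypiIiIiImru7uqqZq5qYmqvLqru87+3e25iImYiJqqqZqpmZiWd3d3Z4iZqrzuy825iImZqru6mImId3ZlZ3dlQzV4iZms27u6qYiau8u5h4iGZUNGZ3d2VDRndlVpzLu7upiImZmZh4iIdlVXd3d4d1VndTM1m7u7uqmHZVZ4mZmqqod4iHeIiGVmZURDR5vLqqmHZURomqu8upmIiYiIiHZnZlVVVovMupmYdkRHmqq7uqmZmYh3iHVoiHZVZorO7bmZmHZniZmaq8uZmYdVZ3ZXiIdUVnm+/+upmZh2Z3eJrNy5iYZDNodVZmd1RFebzv7KmYh1VniJms25iIZUNXhkREZ2QzRom9/rmYd2VniZmau6mYiIZXiGVVVnZTEkaKzLmZh2VVV4mqu9yqrMlniZh2VWd2MRJHqqqpmXZUNHm7ze27ze2oiZmYZVeIdTIkjO3dzLqIiJrMvdy7zN3Kmqqal1V4h2UzW+///+3N3LvMu6mqqqu6q7qqu5ZWd3ZUNZvd3MvM3Lq7qoiaqZmrzMuqq7l3iIdlQ0aIh3iaqpiJmZmqqpmrzMupmqqaq6hmVDNFVneImHZWiJu6q6q7qqqpmaqrvMp1ZUMjV4h3iGRFZnvMzczLmZmZmau7zMyWZ2VEV3ZVZkIiNFnN7u3LqZmZmqu8zdy5eIh3d3ZEVTISM0e93uy7uqqqqquqvMzLqZmqqYdmZmVVVUWbzcu7u7u6qqqYmru7u7vMyph3iYiIh2V6u7u7vLu7qpl2eau7zd3u26mHiaqaqYiImZmrvMu7uqhUV5u7zd3dy6qpiaqqq5mYd4mau8zNy5dlRYrMu7uru7u7qaqpmoiHdnmZq8zd25dmVXm7qZmZq9y7u6qZmXd3dmiZq8ze64dmZWiqmJmZm93LzLqZiA=="/>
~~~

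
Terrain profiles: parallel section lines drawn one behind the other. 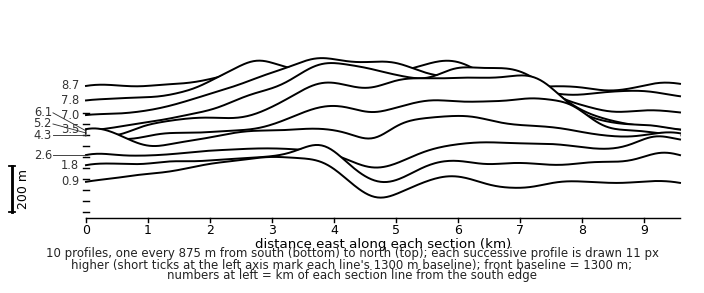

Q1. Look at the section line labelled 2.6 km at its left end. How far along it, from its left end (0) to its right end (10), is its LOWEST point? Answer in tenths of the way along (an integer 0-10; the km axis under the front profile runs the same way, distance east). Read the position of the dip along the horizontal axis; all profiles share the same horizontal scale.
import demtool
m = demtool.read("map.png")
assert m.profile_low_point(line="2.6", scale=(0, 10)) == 5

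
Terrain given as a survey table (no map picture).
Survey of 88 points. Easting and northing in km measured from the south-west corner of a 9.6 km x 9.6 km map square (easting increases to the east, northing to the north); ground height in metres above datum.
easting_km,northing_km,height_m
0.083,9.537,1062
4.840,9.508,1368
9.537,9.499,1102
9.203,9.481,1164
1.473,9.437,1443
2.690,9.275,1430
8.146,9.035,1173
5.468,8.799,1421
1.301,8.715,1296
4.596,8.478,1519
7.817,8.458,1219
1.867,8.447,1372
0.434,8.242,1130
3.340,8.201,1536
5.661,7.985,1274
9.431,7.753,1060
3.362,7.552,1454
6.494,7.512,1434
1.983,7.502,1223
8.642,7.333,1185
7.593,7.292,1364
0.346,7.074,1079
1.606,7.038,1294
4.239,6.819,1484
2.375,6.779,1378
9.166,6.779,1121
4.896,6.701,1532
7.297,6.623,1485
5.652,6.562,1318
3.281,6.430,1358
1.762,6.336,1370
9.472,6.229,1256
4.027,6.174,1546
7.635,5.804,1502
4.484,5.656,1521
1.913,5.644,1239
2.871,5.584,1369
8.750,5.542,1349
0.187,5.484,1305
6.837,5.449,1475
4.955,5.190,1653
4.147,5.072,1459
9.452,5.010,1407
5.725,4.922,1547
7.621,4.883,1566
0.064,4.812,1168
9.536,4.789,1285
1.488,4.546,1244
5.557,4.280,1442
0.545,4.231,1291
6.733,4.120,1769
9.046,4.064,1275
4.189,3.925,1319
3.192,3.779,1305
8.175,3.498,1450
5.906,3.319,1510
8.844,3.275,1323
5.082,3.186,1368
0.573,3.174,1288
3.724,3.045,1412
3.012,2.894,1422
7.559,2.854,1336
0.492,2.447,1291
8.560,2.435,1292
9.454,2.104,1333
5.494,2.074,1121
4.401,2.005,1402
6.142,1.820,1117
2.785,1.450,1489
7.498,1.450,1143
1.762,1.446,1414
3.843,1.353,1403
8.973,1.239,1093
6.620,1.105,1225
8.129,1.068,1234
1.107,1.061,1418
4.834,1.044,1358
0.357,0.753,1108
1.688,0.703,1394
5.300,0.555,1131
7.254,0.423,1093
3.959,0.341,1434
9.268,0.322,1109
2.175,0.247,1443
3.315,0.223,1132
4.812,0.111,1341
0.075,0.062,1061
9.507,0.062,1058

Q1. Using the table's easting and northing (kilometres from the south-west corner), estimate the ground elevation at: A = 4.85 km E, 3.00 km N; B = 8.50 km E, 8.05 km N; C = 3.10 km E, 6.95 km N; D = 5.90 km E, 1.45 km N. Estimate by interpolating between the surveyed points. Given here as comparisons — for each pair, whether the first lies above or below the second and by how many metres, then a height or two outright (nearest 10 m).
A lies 290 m above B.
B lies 280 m below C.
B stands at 1090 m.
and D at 1210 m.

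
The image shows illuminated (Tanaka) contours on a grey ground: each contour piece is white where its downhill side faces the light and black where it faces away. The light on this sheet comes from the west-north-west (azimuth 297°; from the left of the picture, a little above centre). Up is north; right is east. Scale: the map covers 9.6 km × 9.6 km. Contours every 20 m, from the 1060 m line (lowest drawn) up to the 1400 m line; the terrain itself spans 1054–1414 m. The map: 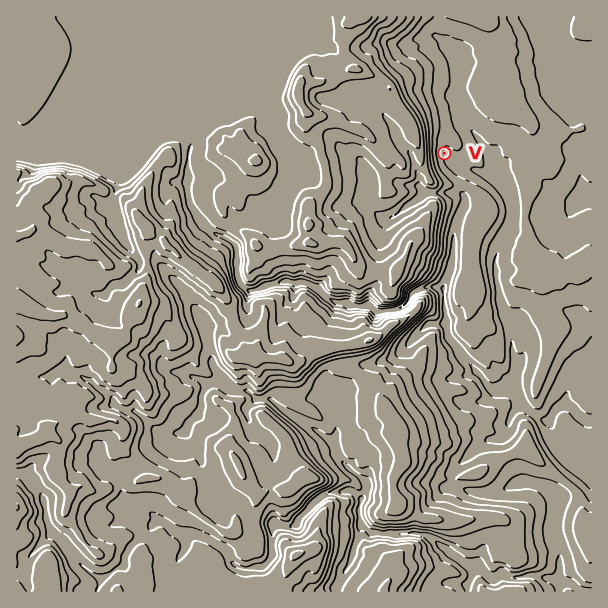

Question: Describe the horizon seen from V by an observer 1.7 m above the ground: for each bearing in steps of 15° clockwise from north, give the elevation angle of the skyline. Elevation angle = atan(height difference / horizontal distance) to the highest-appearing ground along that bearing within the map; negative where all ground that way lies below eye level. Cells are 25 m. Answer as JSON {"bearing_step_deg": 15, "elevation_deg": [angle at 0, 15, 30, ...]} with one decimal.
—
{"bearing_step_deg": 15, "elevation_deg": [2.3, 2.0, 1.8, 1.6, 1.1, 0.5, -0.1, -0.4, -0.5, 0.5, 1.1, 2.4, 4.3, 7.9, 10.5, 12.5, 14.4, 16.3, 17.1, 16.5, 14.7, 11.4, 6.6, 3.5]}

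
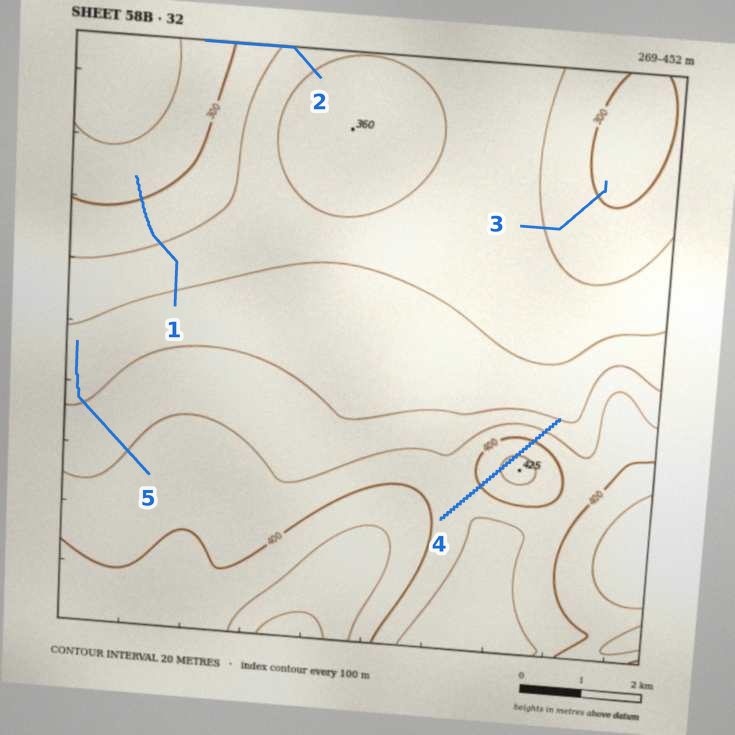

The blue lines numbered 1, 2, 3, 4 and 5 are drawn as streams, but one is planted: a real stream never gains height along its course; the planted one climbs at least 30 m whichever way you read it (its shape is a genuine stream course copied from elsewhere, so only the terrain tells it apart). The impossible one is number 4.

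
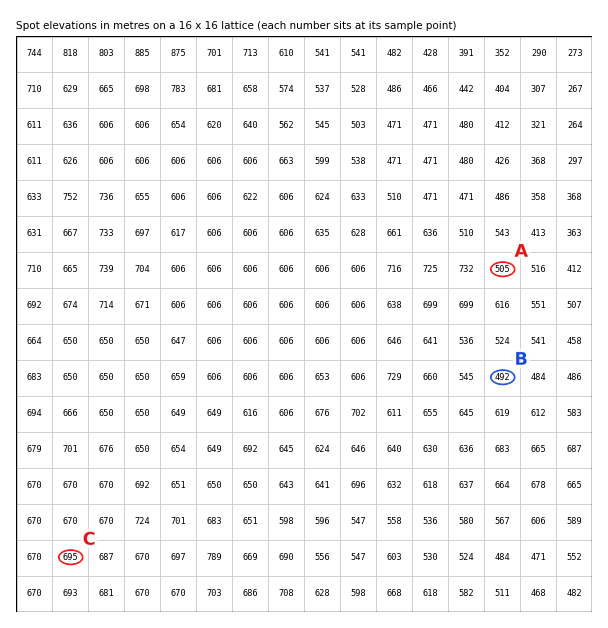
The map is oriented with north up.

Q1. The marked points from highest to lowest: C A B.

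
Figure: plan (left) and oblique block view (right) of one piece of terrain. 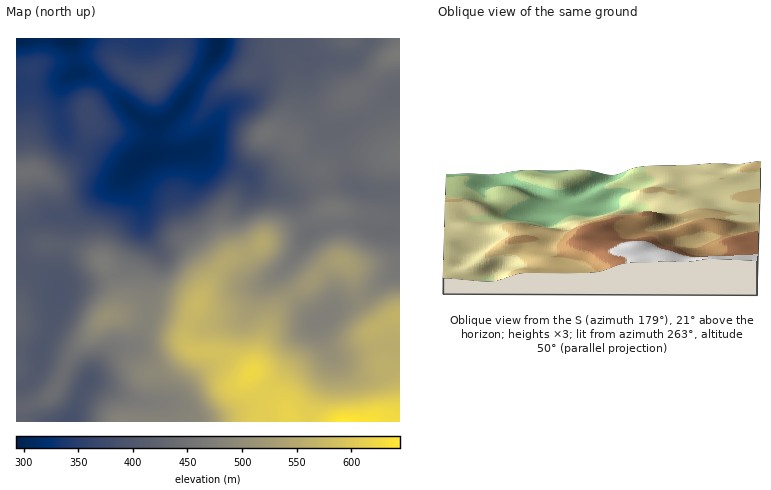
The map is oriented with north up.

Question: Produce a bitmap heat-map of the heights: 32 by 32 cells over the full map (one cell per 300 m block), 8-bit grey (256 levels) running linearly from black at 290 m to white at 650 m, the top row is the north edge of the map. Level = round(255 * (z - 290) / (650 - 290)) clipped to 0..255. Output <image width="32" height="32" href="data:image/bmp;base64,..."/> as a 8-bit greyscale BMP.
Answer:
<image width="32" height="32" href="data:image/bmp;base64,Qk02CAAAAAAAADYEAAAoAAAAIAAAACAAAAABAAgAAAAAAAAEAAATCwAAEwsAAAABAAAAAAAAAAAAAAEBAQACAgIAAwMDAAQEBAAFBQUABgYGAAcHBwAICAgACQkJAAoKCgALCwsADAwMAA0NDQAODg4ADw8PABAQEAAREREAEhISABMTEwAUFBQAFRUVABYWFgAXFxcAGBgYABkZGQAaGhoAGxsbABwcHAAdHR0AHh4eAB8fHwAgICAAISEhACIiIgAjIyMAJCQkACUlJQAmJiYAJycnACgoKAApKSkAKioqACsrKwAsLCwALS0tAC4uLgAvLy8AMDAwADExMQAyMjIAMzMzADQ0NAA1NTUANjY2ADc3NwA4ODgAOTk5ADo6OgA7OzsAPDw8AD09PQA+Pj4APz8/AEBAQABBQUEAQkJCAENDQwBEREQARUVFAEZGRgBHR0cASEhIAElJSQBKSkoAS0tLAExMTABNTU0ATk5OAE9PTwBQUFAAUVFRAFJSUgBTU1MAVFRUAFVVVQBWVlYAV1dXAFhYWABZWVkAWlpaAFtbWwBcXFwAXV1dAF5eXgBfX18AYGBgAGFhYQBiYmIAY2NjAGRkZABlZWUAZmZmAGdnZwBoaGgAaWlpAGpqagBra2sAbGxsAG1tbQBubm4Ab29vAHBwcABxcXEAcnJyAHNzcwB0dHQAdXV1AHZ2dgB3d3cAeHh4AHl5eQB6enoAe3t7AHx8fAB9fX0Afn5+AH9/fwCAgIAAgYGBAIKCggCDg4MAhISEAIWFhQCGhoYAh4eHAIiIiACJiYkAioqKAIuLiwCMjIwAjY2NAI6OjgCPj48AkJCQAJGRkQCSkpIAk5OTAJSUlACVlZUAlpaWAJeXlwCYmJgAmZmZAJqamgCbm5sAnJycAJ2dnQCenp4An5+fAKCgoAChoaEAoqKiAKOjowCkpKQApaWlAKampgCnp6cAqKioAKmpqQCqqqoAq6urAKysrACtra0Arq6uAK+vrwCwsLAAsbGxALKysgCzs7MAtLS0ALW1tQC2trYAt7e3ALi4uAC5ubkAurq6ALu7uwC8vLwAvb29AL6+vgC/v78AwMDAAMHBwQDCwsIAw8PDAMTExADFxcUAxsbGAMfHxwDIyMgAycnJAMrKygDLy8sAzMzMAM3NzQDOzs4Az8/PANDQ0ADR0dEA0tLSANPT0wDU1NQA1dXVANbW1gDX19cA2NjYANnZ2QDa2toA29vbANzc3ADd3d0A3t7eAN/f3wDg4OAA4eHhAOLi4gDj4+MA5OTkAOXl5QDm5uYA5+fnAOjo6ADp6ekA6urqAOvr6wDs7OwA7e3tAO7u7gDv7+8A8PDwAPHx8QDy8vIA8/PzAPT09AD19fUA9vb2APf39wD4+PgA+fn5APr6+gD7+/sA/Pz8AP39/QD+/v4A////AF1ZVExHTWV7hoaGhoaIi5KmwtXd4OLm5eLm8PXz8/HuX2JkXU5NXW95fX+Bg4WLm7fP2d7f4uTh3NjZ3N7j5uZWW2dqWExTYW57g4WGipKqytzh4uDg4NrPxL/Aw8jN0lRTXWlhT01bb4KMjo+VobfP3eXp5N3Yz7+xra60ur/DV1FVZWlaVWJ2hYyQmKe3xM/X4erm2c3DsqSgpK+6v79VT1BfbmxobnqBhY6jvczR0tTY3tzOv7Smm5qhrrq9vVZRT1lte357fH+DkK3Iz8/OzMrMzL+tn5aSl6W0u7y8W1RPUmR+jYuIh4aPq8TJxcK9uLm9t6SRiYiQobW/v75cVU9OWXWRmZaQiYygvMbEvrevrrKwoo+GhIeTpra/wltTTUxRZoSUlY+Jipm1x8i/tq2np6ihlIuGhYuVoLC8V1FNS01acYSKiYaGkq3Cx7+xp56anJ2bmI+KjpKQlqJSUE1LTVdqeoCAgH+Gn7bAvLCkmpCMkZuhm5SYmI2EhE9PTU1QXnF8end2cXKJpbO4s6qhlYeCjZ2ioaWhk4N7UFFSUldneX10bWZeXnOOoK61sq2mlIB+jZ6oqaCRg3pRVllYWmNvcGVXTExYaXmJm6qtsLSliHZ6i5mZjX93c09TVlNSVFlYTDsxPFRlbHWEkZeksKWJc251fX12bmtrTU1LSUhHRkI4KyQuRFNbZXJ3eIaUkH9yb3BxcW5ra2tQTUhHRD00LSchHiQyO0JRYWdhYm1wbGpwdnd1cG1ralhUT05FMyMbGBYYHyksLjhKWFNLUFdbX2dwc25oZmVmYl9dWUcvHRMODhMaIiQiIzBCRT9FUVheZWhnY2FiY2Rta2dbRjIhEwsJDBIYGhgXHS04OkRUXWRpamhkZGhqa2hoX00+MycZDggICg0PDw8UIjRATFljaGpqaGZpbXFzU1RKOzIwKyEVCwgICQoKCxAfO1NeY2lraGZmZmpucnRFRDotKzExKyAUDQoNDw8NDx9AYW5tbWxnZGNkZ2tvcT08MigpNDcyJRYNCgwTGBYSHTpZbW9saWVjY2NlZ2psNTQtJSs2OC4cDQsNCw0XHhkcK0BXZWdkY2RlZWVlZmctLSchKDU0JBIOGSEYCw8eIh8kL0FWX19fY2hqaWZkZCkoIhkcJiUZFiAxOCsVDBgpLjA2P01YWltgZ2tsaWVjKCgfEw4RFBooNT1AOScTESI1QUVGTFRWVltgZGhqaWYpKiMXDg0WJzQ3Nzk7Mx8PEic+SElNUlNSVVhaXmhxcB0gHxYPEh4sMC0rLTEyJhIHFDFESk5RUVFTVldZYnJ7CQ0PCQYMGiUoJiQlKCwmFQULKUFKTlBQUlZcYF1cZnM="/>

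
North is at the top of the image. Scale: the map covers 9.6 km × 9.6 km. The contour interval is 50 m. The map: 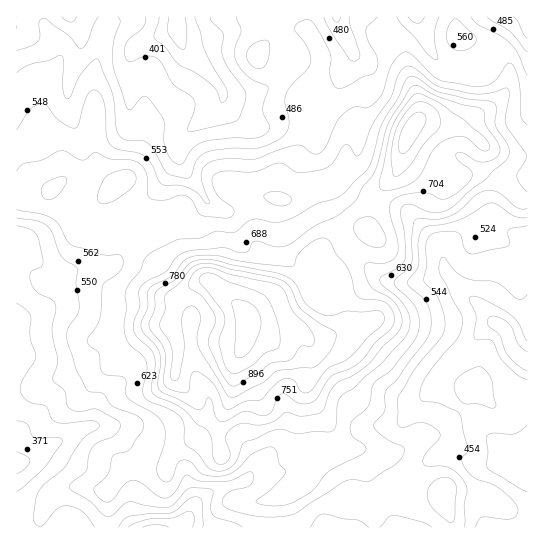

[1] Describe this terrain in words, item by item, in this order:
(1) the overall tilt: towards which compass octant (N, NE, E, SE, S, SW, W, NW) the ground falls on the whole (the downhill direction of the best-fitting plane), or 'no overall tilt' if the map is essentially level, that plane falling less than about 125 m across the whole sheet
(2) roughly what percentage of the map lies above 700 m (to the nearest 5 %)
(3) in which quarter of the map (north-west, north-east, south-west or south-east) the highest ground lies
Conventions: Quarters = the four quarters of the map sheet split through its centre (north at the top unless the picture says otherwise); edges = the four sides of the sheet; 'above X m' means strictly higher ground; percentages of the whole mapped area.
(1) No overall tilt - high and low ground are spread across the sheet.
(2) Ground above 700 m makes up about 20 % of the sheet.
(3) Look to the south-west quarter for the highest ground.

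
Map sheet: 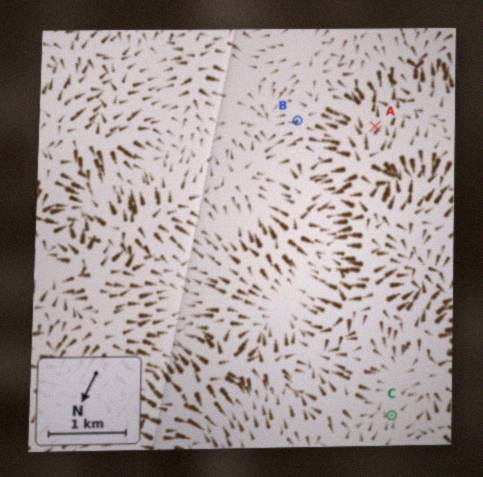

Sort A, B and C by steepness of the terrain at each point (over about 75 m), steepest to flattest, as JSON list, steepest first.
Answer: ["A", "B", "C"]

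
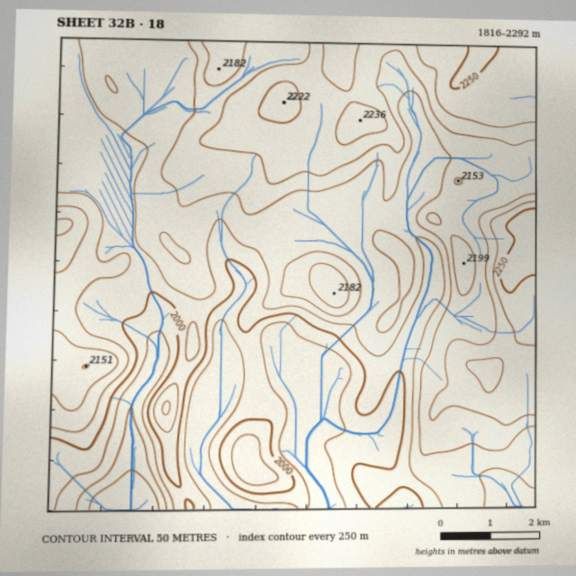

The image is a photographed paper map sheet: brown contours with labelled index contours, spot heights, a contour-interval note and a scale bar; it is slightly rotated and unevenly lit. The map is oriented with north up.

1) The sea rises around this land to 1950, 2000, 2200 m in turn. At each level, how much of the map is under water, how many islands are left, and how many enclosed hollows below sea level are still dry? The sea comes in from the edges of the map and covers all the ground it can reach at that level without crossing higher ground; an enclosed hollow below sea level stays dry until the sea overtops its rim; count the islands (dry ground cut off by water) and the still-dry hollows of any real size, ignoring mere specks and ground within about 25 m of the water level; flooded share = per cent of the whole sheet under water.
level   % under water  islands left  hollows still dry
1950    11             0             0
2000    20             1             0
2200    92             1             0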